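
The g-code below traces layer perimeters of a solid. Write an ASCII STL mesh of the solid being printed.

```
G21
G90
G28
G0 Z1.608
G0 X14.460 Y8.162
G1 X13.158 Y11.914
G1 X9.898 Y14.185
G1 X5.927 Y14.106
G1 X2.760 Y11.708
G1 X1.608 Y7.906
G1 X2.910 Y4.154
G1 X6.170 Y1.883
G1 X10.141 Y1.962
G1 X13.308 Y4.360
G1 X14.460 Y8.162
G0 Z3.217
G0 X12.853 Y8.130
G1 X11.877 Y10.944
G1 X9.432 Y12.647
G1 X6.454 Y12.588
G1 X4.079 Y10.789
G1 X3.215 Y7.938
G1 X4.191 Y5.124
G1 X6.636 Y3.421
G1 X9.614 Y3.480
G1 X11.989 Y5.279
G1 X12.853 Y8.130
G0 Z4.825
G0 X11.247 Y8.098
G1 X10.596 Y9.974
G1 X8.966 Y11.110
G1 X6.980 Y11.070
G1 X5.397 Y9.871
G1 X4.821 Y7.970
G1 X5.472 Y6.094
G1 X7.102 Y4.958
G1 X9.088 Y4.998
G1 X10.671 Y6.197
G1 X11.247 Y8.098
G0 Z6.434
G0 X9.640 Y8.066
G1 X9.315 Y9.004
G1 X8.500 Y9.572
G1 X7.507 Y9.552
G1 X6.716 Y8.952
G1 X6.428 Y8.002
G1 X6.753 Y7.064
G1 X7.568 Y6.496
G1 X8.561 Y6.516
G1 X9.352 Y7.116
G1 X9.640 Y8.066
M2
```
solid part
  facet normal 0.0000 0.0000 -1.0000
    outer loop
      vertex 10.364 15.723 0.000
      vertex 14.439 12.884 0.000
      vertex 16.066 8.194 0.000
    endloop
  endfacet
  facet normal 0.0000 0.0000 -1.0000
    outer loop
      vertex 5.400 15.624 0.000
      vertex 10.364 15.723 0.000
      vertex 16.066 8.194 0.000
    endloop
  endfacet
  facet normal 0.0000 0.0000 -1.0000
    outer loop
      vertex 1.442 12.626 0.000
      vertex 5.400 15.624 0.000
      vertex 16.066 8.194 0.000
    endloop
  endfacet
  facet normal 0.0000 0.0000 -1.0000
    outer loop
      vertex 0.002 7.874 0.000
      vertex 1.442 12.626 0.000
      vertex 16.066 8.194 0.000
    endloop
  endfacet
  facet normal 0.0000 0.0000 -1.0000
    outer loop
      vertex 1.629 3.184 0.000
      vertex 0.002 7.874 0.000
      vertex 16.066 8.194 0.000
    endloop
  endfacet
  facet normal 0.0000 0.0000 -1.0000
    outer loop
      vertex 5.704 0.345 0.000
      vertex 1.629 3.184 0.000
      vertex 16.066 8.194 0.000
    endloop
  endfacet
  facet normal 0.0000 0.0000 -1.0000
    outer loop
      vertex 10.668 0.444 0.000
      vertex 5.704 0.345 0.000
      vertex 16.066 8.194 0.000
    endloop
  endfacet
  facet normal 0.0000 0.0000 -1.0000
    outer loop
      vertex 14.626 3.442 0.000
      vertex 10.668 0.444 0.000
      vertex 16.066 8.194 0.000
    endloop
  endfacet
  facet normal 0.6849 0.2376 0.6888
    outer loop
      vertex 16.066 8.194 0.000
      vertex 14.439 12.884 0.000
      vertex 8.034 8.034 8.042
    endloop
  endfacet
  facet normal 0.4144 0.5948 0.6888
    outer loop
      vertex 14.439 12.884 0.000
      vertex 10.364 15.723 0.000
      vertex 8.034 8.034 8.042
    endloop
  endfacet
  facet normal -0.0145 0.7248 0.6888
    outer loop
      vertex 10.364 15.723 0.000
      vertex 5.400 15.624 0.000
      vertex 8.034 8.034 8.042
    endloop
  endfacet
  facet normal -0.4377 0.5779 0.6888
    outer loop
      vertex 5.400 15.624 0.000
      vertex 1.442 12.626 0.000
      vertex 8.034 8.034 8.042
    endloop
  endfacet
  facet normal -0.6938 0.2102 0.6888
    outer loop
      vertex 1.442 12.626 0.000
      vertex 0.002 7.874 0.000
      vertex 8.034 8.034 8.042
    endloop
  endfacet
  facet normal -0.6849 -0.2376 0.6888
    outer loop
      vertex 0.002 7.874 0.000
      vertex 1.629 3.184 0.000
      vertex 8.034 8.034 8.042
    endloop
  endfacet
  facet normal -0.4144 -0.5948 0.6888
    outer loop
      vertex 1.629 3.184 0.000
      vertex 5.704 0.345 0.000
      vertex 8.034 8.034 8.042
    endloop
  endfacet
  facet normal 0.0145 -0.7248 0.6888
    outer loop
      vertex 5.704 0.345 0.000
      vertex 10.668 0.444 0.000
      vertex 8.034 8.034 8.042
    endloop
  endfacet
  facet normal 0.4377 -0.5779 0.6888
    outer loop
      vertex 10.668 0.444 0.000
      vertex 14.626 3.442 0.000
      vertex 8.034 8.034 8.042
    endloop
  endfacet
  facet normal 0.6938 -0.2102 0.6888
    outer loop
      vertex 14.626 3.442 0.000
      vertex 16.066 8.194 0.000
      vertex 8.034 8.034 8.042
    endloop
  endfacet
endsolid part

The G0 Z moves step by Δz≈1.608 mm. The G1 loops shrink linearly with z, so the solid tapers from its base footprint up to z≈8.04. Closing with a flat bottom cap and the tapered top and triangulating gives 18 facets — a regular 10-sided pyramid, base circumscribed radius ≈ 8.03 mm, apex at z ≈ 8.04 mm.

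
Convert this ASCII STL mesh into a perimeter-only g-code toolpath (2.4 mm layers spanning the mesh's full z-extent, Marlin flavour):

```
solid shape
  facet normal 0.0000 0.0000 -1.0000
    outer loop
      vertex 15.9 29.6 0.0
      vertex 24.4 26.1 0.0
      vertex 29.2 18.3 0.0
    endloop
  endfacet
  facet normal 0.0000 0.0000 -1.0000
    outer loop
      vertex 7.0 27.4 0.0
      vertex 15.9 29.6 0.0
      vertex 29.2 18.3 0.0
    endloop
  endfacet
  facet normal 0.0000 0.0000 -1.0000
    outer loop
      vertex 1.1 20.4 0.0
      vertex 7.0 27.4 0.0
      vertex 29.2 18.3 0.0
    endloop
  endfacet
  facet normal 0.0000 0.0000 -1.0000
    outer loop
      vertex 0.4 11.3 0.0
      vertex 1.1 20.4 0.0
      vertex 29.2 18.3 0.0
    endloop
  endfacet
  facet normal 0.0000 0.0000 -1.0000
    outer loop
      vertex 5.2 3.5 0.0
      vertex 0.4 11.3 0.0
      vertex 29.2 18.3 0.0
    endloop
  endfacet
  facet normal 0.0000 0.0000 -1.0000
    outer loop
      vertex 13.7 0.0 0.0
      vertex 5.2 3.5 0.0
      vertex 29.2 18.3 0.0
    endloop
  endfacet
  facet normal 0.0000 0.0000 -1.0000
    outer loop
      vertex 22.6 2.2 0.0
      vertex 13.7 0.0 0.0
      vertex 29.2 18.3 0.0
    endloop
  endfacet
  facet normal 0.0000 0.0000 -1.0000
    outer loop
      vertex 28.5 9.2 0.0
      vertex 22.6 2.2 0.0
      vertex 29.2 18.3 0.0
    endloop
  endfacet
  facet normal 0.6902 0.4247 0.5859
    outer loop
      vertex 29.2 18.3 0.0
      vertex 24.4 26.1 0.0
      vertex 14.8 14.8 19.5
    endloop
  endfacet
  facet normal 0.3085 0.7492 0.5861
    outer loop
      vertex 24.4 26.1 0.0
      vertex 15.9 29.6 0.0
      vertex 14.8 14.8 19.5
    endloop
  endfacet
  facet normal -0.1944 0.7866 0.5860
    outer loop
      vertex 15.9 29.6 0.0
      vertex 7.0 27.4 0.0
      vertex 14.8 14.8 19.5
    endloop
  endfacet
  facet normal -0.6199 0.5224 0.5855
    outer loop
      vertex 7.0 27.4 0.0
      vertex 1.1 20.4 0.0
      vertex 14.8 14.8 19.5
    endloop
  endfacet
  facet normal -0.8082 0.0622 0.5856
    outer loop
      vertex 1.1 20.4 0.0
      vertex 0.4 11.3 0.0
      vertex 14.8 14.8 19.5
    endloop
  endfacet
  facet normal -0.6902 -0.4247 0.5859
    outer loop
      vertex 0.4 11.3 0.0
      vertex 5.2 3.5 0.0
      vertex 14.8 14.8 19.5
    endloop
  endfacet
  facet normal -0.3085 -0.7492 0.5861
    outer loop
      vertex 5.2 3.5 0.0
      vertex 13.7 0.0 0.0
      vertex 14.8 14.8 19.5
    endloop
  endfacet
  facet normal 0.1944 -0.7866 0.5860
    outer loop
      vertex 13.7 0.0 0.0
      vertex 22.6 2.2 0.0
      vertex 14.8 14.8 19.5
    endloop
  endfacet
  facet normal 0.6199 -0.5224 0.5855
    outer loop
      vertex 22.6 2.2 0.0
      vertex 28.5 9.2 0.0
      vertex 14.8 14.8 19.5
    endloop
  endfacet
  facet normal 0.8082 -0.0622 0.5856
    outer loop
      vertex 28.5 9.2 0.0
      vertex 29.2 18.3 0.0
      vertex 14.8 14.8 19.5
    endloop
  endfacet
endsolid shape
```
; perimeter-only toolpath
G21 ; units = mm
G90 ; absolute positioning
G28 ; home
; layer 1
G0 Z2.4
G0 X27.4 Y17.9
G1 X23.2 Y24.7
G1 X15.8 Y27.8
G1 X8.0 Y25.8
G1 X2.8 Y19.7
G1 X2.2 Y11.7
G1 X6.4 Y4.9
G1 X13.8 Y1.9
G1 X21.6 Y3.8
G1 X26.8 Y9.9
G1 X27.4 Y17.9
; layer 2
G0 Z4.9
G0 X25.6 Y17.4
G1 X22.0 Y23.3
G1 X15.6 Y25.9
G1 X8.9 Y24.2
G1 X4.5 Y19.0
G1 X4.0 Y12.2
G1 X7.6 Y6.3
G1 X14.0 Y3.7
G1 X20.7 Y5.4
G1 X25.1 Y10.6
G1 X25.6 Y17.4
; layer 3
G0 Z7.3
G0 X23.8 Y17.0
G1 X20.8 Y21.9
G1 X15.5 Y24.1
G1 X9.9 Y22.7
G1 X6.2 Y18.3
G1 X5.8 Y12.6
G1 X8.8 Y7.7
G1 X14.1 Y5.6
G1 X19.7 Y6.9
G1 X23.4 Y11.3
G1 X23.8 Y17.0
; layer 4
G0 Z9.8
G0 X22.0 Y16.6
G1 X19.6 Y20.5
G1 X15.4 Y22.2
G1 X10.9 Y21.1
G1 X8.0 Y17.6
G1 X7.6 Y13.1
G1 X10.0 Y9.2
G1 X14.2 Y7.4
G1 X18.7 Y8.5
G1 X21.6 Y12.0
G1 X22.0 Y16.6
; layer 5
G0 Z12.2
G0 X20.2 Y16.1
G1 X18.4 Y19.0
G1 X15.2 Y20.4
G1 X11.9 Y19.5
G1 X9.7 Y16.9
G1 X9.4 Y13.5
G1 X11.2 Y10.6
G1 X14.4 Y9.2
G1 X17.7 Y10.1
G1 X19.9 Y12.7
G1 X20.2 Y16.1
; layer 6
G0 Z14.6
G0 X18.4 Y15.7
G1 X17.2 Y17.6
G1 X15.1 Y18.5
G1 X12.9 Y18.0
G1 X11.4 Y16.2
G1 X11.2 Y13.9
G1 X12.4 Y12.0
G1 X14.5 Y11.1
G1 X16.8 Y11.7
G1 X18.2 Y13.4
G1 X18.4 Y15.7
; layer 7
G0 Z17.1
G0 X16.6 Y15.2
G1 X16.0 Y16.2
G1 X14.9 Y16.7
G1 X13.8 Y16.4
G1 X13.1 Y15.5
G1 X13.0 Y14.4
G1 X13.6 Y13.4
G1 X14.7 Y13.0
G1 X15.8 Y13.2
G1 X16.5 Y14.1
G1 X16.6 Y15.2
M2 ; end

The solid is a regular 10-sided pyramid, base circumscribed radius ≈ 14.8 mm, apex at z ≈ 19.5 mm. Slicing at Δz = 2.4 mm — 8 equal slices spanning the solid's height, so layer i sits at z = i·h/8 — gives 7 non-empty perimeters. Each is a 10-segment closed polygon; G0 lifts to the layer z and rapids to the start vertex, then G1 traces the edges. The cross-section shrinks linearly with z (the slice at the apex is degenerate and omitted).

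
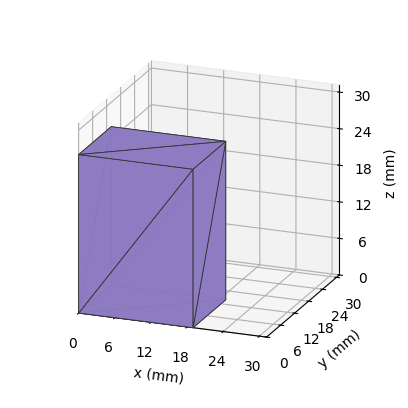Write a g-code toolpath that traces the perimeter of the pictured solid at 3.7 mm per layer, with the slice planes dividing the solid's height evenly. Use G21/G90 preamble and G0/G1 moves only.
Reading the render: the shape is a rectangular box, roughly 19 × 14 mm footprint and 26 mm tall (dimensions read to the nearest mm from the axis ticks). For the g-code, the solid's height is divided into equal slices at the stated Δz and each level perimeter traced with G1 moves after a G0 lift.

; perimeter-only toolpath
G21 ; units = mm
G90 ; absolute positioning
G28 ; home
; layer 1
G0 Z3.7
G0 X0.0 Y0.0
G1 X19.0 Y0.0
G1 X19.0 Y14.0
G1 X0.0 Y14.0
G1 X0.0 Y0.0
; layer 2
G0 Z7.4
G0 X0.0 Y0.0
G1 X19.0 Y0.0
G1 X19.0 Y14.0
G1 X0.0 Y14.0
G1 X0.0 Y0.0
; layer 3
G0 Z11.1
G0 X0.0 Y0.0
G1 X19.0 Y0.0
G1 X19.0 Y14.0
G1 X0.0 Y14.0
G1 X0.0 Y0.0
; layer 4
G0 Z14.9
G0 X0.0 Y0.0
G1 X19.0 Y0.0
G1 X19.0 Y14.0
G1 X0.0 Y14.0
G1 X0.0 Y0.0
; layer 5
G0 Z18.6
G0 X0.0 Y0.0
G1 X19.0 Y0.0
G1 X19.0 Y14.0
G1 X0.0 Y14.0
G1 X0.0 Y0.0
; layer 6
G0 Z22.3
G0 X0.0 Y0.0
G1 X19.0 Y0.0
G1 X19.0 Y14.0
G1 X0.0 Y14.0
G1 X0.0 Y0.0
; layer 7
G0 Z26.0
G0 X0.0 Y0.0
G1 X19.0 Y0.0
G1 X19.0 Y14.0
G1 X0.0 Y14.0
G1 X0.0 Y0.0
M2 ; end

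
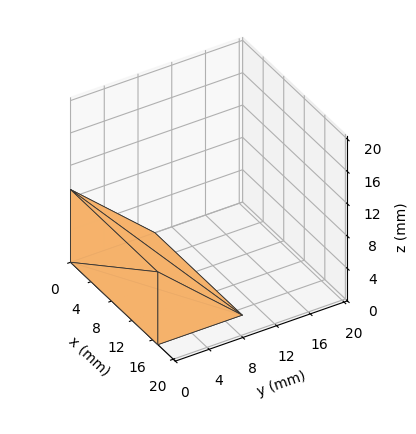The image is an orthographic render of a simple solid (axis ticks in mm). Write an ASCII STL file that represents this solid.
Reading the render: the shape is a wedge (ramp): 17 × 10 mm base, rising to 9 mm along the y=0 edge and sloping linearly to z=0 at y=10 (dimensions read to the nearest mm from the axis ticks). For the STL, each face is triangulated and given an outward normal.

solid part
  facet normal 0.0000 0.0000 -1.0000
    outer loop
      vertex 17.0 10.0 0.0
      vertex 17.0 0.0 0.0
      vertex 0.0 0.0 0.0
    endloop
  endfacet
  facet normal 0.0000 0.0000 -1.0000
    outer loop
      vertex 0.0 10.0 0.0
      vertex 17.0 10.0 0.0
      vertex 0.0 0.0 0.0
    endloop
  endfacet
  facet normal 0.0000 -1.0000 0.0000
    outer loop
      vertex 0.0 0.0 0.0
      vertex 17.0 0.0 0.0
      vertex 17.0 0.0 9.0
    endloop
  endfacet
  facet normal 0.0000 -1.0000 0.0000
    outer loop
      vertex 0.0 0.0 0.0
      vertex 17.0 0.0 9.0
      vertex 0.0 0.0 9.0
    endloop
  endfacet
  facet normal 0.0000 0.6690 0.7433
    outer loop
      vertex 0.0 0.0 9.0
      vertex 17.0 0.0 9.0
      vertex 17.0 10.0 0.0
    endloop
  endfacet
  facet normal 0.0000 0.6690 0.7433
    outer loop
      vertex 0.0 0.0 9.0
      vertex 17.0 10.0 0.0
      vertex 0.0 10.0 0.0
    endloop
  endfacet
  facet normal -1.0000 0.0000 0.0000
    outer loop
      vertex 0.0 0.0 9.0
      vertex 0.0 10.0 0.0
      vertex 0.0 0.0 0.0
    endloop
  endfacet
  facet normal 1.0000 0.0000 0.0000
    outer loop
      vertex 17.0 0.0 0.0
      vertex 17.0 10.0 0.0
      vertex 17.0 0.0 9.0
    endloop
  endfacet
endsolid part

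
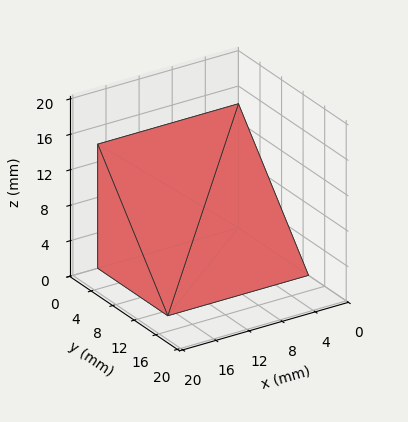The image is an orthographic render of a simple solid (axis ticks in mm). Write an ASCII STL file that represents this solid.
Reading the render: the shape is a wedge (ramp): 17 × 13 mm base, rising to 14 mm along the y=0 edge and sloping linearly to z=0 at y=13 (dimensions read to the nearest mm from the axis ticks). For the STL, each face is triangulated and given an outward normal.

solid part
  facet normal 0.0000 0.0000 -1.0000
    outer loop
      vertex 17.0 13.0 0.0
      vertex 17.0 0.0 0.0
      vertex 0.0 0.0 0.0
    endloop
  endfacet
  facet normal 0.0000 0.0000 -1.0000
    outer loop
      vertex 0.0 13.0 0.0
      vertex 17.0 13.0 0.0
      vertex 0.0 0.0 0.0
    endloop
  endfacet
  facet normal 0.0000 -1.0000 0.0000
    outer loop
      vertex 0.0 0.0 0.0
      vertex 17.0 0.0 0.0
      vertex 17.0 0.0 14.0
    endloop
  endfacet
  facet normal 0.0000 -1.0000 0.0000
    outer loop
      vertex 0.0 0.0 0.0
      vertex 17.0 0.0 14.0
      vertex 0.0 0.0 14.0
    endloop
  endfacet
  facet normal 0.0000 0.7328 0.6805
    outer loop
      vertex 0.0 0.0 14.0
      vertex 17.0 0.0 14.0
      vertex 17.0 13.0 0.0
    endloop
  endfacet
  facet normal 0.0000 0.7328 0.6805
    outer loop
      vertex 0.0 0.0 14.0
      vertex 17.0 13.0 0.0
      vertex 0.0 13.0 0.0
    endloop
  endfacet
  facet normal -1.0000 0.0000 0.0000
    outer loop
      vertex 0.0 0.0 14.0
      vertex 0.0 13.0 0.0
      vertex 0.0 0.0 0.0
    endloop
  endfacet
  facet normal 1.0000 0.0000 0.0000
    outer loop
      vertex 17.0 0.0 0.0
      vertex 17.0 13.0 0.0
      vertex 17.0 0.0 14.0
    endloop
  endfacet
endsolid part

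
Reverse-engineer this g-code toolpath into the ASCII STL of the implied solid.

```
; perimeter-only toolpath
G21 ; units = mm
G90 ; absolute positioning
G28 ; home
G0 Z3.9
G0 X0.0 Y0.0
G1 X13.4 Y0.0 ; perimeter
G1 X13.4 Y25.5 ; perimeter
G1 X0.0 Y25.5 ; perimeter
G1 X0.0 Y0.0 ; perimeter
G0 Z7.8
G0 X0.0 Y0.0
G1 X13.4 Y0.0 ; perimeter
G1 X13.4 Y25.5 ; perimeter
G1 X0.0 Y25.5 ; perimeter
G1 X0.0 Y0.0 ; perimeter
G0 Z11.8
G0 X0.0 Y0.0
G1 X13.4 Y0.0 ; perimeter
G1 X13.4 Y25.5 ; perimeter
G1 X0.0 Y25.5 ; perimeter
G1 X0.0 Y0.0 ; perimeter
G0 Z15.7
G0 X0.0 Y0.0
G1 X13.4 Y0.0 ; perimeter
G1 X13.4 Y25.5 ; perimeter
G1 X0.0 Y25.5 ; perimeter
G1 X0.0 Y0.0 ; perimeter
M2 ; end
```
solid part
  facet normal 0.0000 0.0000 -1.0000
    outer loop
      vertex 13.4 25.5 0.0
      vertex 13.4 0.0 0.0
      vertex 0.0 0.0 0.0
    endloop
  endfacet
  facet normal 0.0000 0.0000 -1.0000
    outer loop
      vertex 0.0 25.5 0.0
      vertex 13.4 25.5 0.0
      vertex 0.0 0.0 0.0
    endloop
  endfacet
  facet normal 0.0000 0.0000 1.0000
    outer loop
      vertex 0.0 0.0 15.7
      vertex 13.4 0.0 15.7
      vertex 13.4 25.5 15.7
    endloop
  endfacet
  facet normal 0.0000 0.0000 1.0000
    outer loop
      vertex 0.0 0.0 15.7
      vertex 13.4 25.5 15.7
      vertex 0.0 25.5 15.7
    endloop
  endfacet
  facet normal 0.0000 -1.0000 0.0000
    outer loop
      vertex 0.0 0.0 0.0
      vertex 13.4 0.0 0.0
      vertex 13.4 0.0 15.7
    endloop
  endfacet
  facet normal 0.0000 -1.0000 0.0000
    outer loop
      vertex 0.0 0.0 0.0
      vertex 13.4 0.0 15.7
      vertex 0.0 0.0 15.7
    endloop
  endfacet
  facet normal 0.0000 1.0000 0.0000
    outer loop
      vertex 13.4 25.5 15.7
      vertex 13.4 25.5 0.0
      vertex 0.0 25.5 0.0
    endloop
  endfacet
  facet normal 0.0000 1.0000 0.0000
    outer loop
      vertex 0.0 25.5 15.7
      vertex 13.4 25.5 15.7
      vertex 0.0 25.5 0.0
    endloop
  endfacet
  facet normal -1.0000 0.0000 0.0000
    outer loop
      vertex 0.0 25.5 15.7
      vertex 0.0 25.5 0.0
      vertex 0.0 0.0 0.0
    endloop
  endfacet
  facet normal -1.0000 0.0000 0.0000
    outer loop
      vertex 0.0 0.0 15.7
      vertex 0.0 25.5 15.7
      vertex 0.0 0.0 0.0
    endloop
  endfacet
  facet normal 1.0000 0.0000 0.0000
    outer loop
      vertex 13.4 0.0 0.0
      vertex 13.4 25.5 0.0
      vertex 13.4 25.5 15.7
    endloop
  endfacet
  facet normal 1.0000 0.0000 0.0000
    outer loop
      vertex 13.4 0.0 0.0
      vertex 13.4 25.5 15.7
      vertex 13.4 0.0 15.7
    endloop
  endfacet
endsolid part

The G0 Z moves step by Δz≈3.9 mm. Every layer's G1 loop is the same polygon, so the solid is a straight extrusion of it from z=0 to z≈15.7. Closing with flat bottom and top caps and triangulating gives 12 facets — a rectangular box, roughly 13.4 × 25.5 mm footprint and 15.7 mm tall.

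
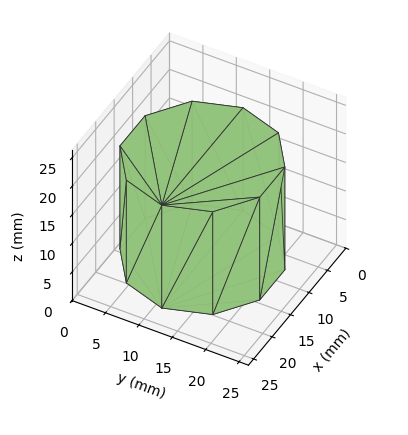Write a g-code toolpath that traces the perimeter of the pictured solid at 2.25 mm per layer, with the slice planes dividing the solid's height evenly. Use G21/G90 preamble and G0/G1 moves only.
Reading the render: the shape is a regular 10-sided prism (a cylinder approximated with 10 flat sides), circumscribed radius ≈ 11 mm, height ≈ 18 mm (dimensions read to the nearest mm from the axis ticks). For the g-code, the solid's height is divided into equal slices at the stated Δz and each level perimeter traced with G1 moves after a G0 lift.

; perimeter-only toolpath
G21 ; units = mm
G90 ; absolute positioning
G28 ; home
; layer 1
G0 Z2.25
G0 X22.00 Y11.00
G1 X19.90 Y17.47
G1 X14.40 Y21.46
G1 X7.60 Y21.46
G1 X2.10 Y17.47
G1 X0.00 Y11.00
G1 X2.10 Y4.53
G1 X7.60 Y0.54
G1 X14.40 Y0.54
G1 X19.90 Y4.53
G1 X22.00 Y11.00
; layer 2
G0 Z4.50
G0 X22.00 Y11.00
G1 X19.90 Y17.47
G1 X14.40 Y21.46
G1 X7.60 Y21.46
G1 X2.10 Y17.47
G1 X0.00 Y11.00
G1 X2.10 Y4.53
G1 X7.60 Y0.54
G1 X14.40 Y0.54
G1 X19.90 Y4.53
G1 X22.00 Y11.00
; layer 3
G0 Z6.75
G0 X22.00 Y11.00
G1 X19.90 Y17.47
G1 X14.40 Y21.46
G1 X7.60 Y21.46
G1 X2.10 Y17.47
G1 X0.00 Y11.00
G1 X2.10 Y4.53
G1 X7.60 Y0.54
G1 X14.40 Y0.54
G1 X19.90 Y4.53
G1 X22.00 Y11.00
; layer 4
G0 Z9.00
G0 X22.00 Y11.00
G1 X19.90 Y17.47
G1 X14.40 Y21.46
G1 X7.60 Y21.46
G1 X2.10 Y17.47
G1 X0.00 Y11.00
G1 X2.10 Y4.53
G1 X7.60 Y0.54
G1 X14.40 Y0.54
G1 X19.90 Y4.53
G1 X22.00 Y11.00
; layer 5
G0 Z11.25
G0 X22.00 Y11.00
G1 X19.90 Y17.47
G1 X14.40 Y21.46
G1 X7.60 Y21.46
G1 X2.10 Y17.47
G1 X0.00 Y11.00
G1 X2.10 Y4.53
G1 X7.60 Y0.54
G1 X14.40 Y0.54
G1 X19.90 Y4.53
G1 X22.00 Y11.00
; layer 6
G0 Z13.50
G0 X22.00 Y11.00
G1 X19.90 Y17.47
G1 X14.40 Y21.46
G1 X7.60 Y21.46
G1 X2.10 Y17.47
G1 X0.00 Y11.00
G1 X2.10 Y4.53
G1 X7.60 Y0.54
G1 X14.40 Y0.54
G1 X19.90 Y4.53
G1 X22.00 Y11.00
; layer 7
G0 Z15.75
G0 X22.00 Y11.00
G1 X19.90 Y17.47
G1 X14.40 Y21.46
G1 X7.60 Y21.46
G1 X2.10 Y17.47
G1 X0.00 Y11.00
G1 X2.10 Y4.53
G1 X7.60 Y0.54
G1 X14.40 Y0.54
G1 X19.90 Y4.53
G1 X22.00 Y11.00
; layer 8
G0 Z18.00
G0 X22.00 Y11.00
G1 X19.90 Y17.47
G1 X14.40 Y21.46
G1 X7.60 Y21.46
G1 X2.10 Y17.47
G1 X0.00 Y11.00
G1 X2.10 Y4.53
G1 X7.60 Y0.54
G1 X14.40 Y0.54
G1 X19.90 Y4.53
G1 X22.00 Y11.00
M2 ; end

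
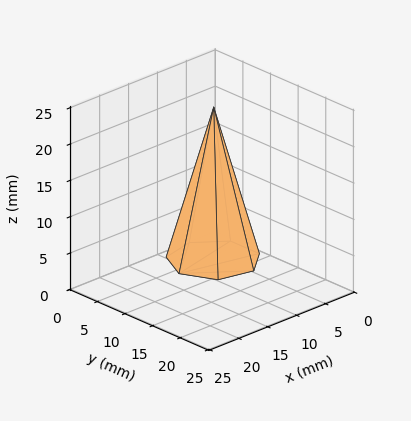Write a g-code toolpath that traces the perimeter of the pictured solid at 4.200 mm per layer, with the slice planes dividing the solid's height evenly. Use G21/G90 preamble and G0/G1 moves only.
Reading the render: the shape is a regular 7-sided pyramid, base circumscribed radius ≈ 6 mm, apex at z ≈ 21 mm (dimensions read to the nearest mm from the axis ticks). For the g-code, the solid's height is divided into equal slices at the stated Δz and each level perimeter traced with G1 moves after a G0 lift.

; perimeter-only toolpath
G21 ; units = mm
G90 ; absolute positioning
G28 ; home
; layer 1
G0 Z4.200
G0 X10.800 Y6.000
G1 X8.993 Y9.753
G1 X4.932 Y10.680
G1 X1.675 Y8.082
G1 X1.675 Y3.918
G1 X4.932 Y1.320
G1 X8.993 Y2.247
G1 X10.800 Y6.000
; layer 2
G0 Z8.400
G0 X9.600 Y6.000
G1 X8.245 Y8.815
G1 X5.199 Y9.510
G1 X2.756 Y7.562
G1 X2.756 Y4.438
G1 X5.199 Y2.490
G1 X8.245 Y3.185
G1 X9.600 Y6.000
; layer 3
G0 Z12.600
G0 X8.400 Y6.000
G1 X7.496 Y7.876
G1 X5.466 Y8.340
G1 X3.838 Y7.041
G1 X3.838 Y4.959
G1 X5.466 Y3.660
G1 X7.496 Y4.124
G1 X8.400 Y6.000
; layer 4
G0 Z16.800
G0 X7.200 Y6.000
G1 X6.748 Y6.938
G1 X5.733 Y7.170
G1 X4.919 Y6.521
G1 X4.919 Y5.479
G1 X5.733 Y4.830
G1 X6.748 Y5.062
G1 X7.200 Y6.000
M2 ; end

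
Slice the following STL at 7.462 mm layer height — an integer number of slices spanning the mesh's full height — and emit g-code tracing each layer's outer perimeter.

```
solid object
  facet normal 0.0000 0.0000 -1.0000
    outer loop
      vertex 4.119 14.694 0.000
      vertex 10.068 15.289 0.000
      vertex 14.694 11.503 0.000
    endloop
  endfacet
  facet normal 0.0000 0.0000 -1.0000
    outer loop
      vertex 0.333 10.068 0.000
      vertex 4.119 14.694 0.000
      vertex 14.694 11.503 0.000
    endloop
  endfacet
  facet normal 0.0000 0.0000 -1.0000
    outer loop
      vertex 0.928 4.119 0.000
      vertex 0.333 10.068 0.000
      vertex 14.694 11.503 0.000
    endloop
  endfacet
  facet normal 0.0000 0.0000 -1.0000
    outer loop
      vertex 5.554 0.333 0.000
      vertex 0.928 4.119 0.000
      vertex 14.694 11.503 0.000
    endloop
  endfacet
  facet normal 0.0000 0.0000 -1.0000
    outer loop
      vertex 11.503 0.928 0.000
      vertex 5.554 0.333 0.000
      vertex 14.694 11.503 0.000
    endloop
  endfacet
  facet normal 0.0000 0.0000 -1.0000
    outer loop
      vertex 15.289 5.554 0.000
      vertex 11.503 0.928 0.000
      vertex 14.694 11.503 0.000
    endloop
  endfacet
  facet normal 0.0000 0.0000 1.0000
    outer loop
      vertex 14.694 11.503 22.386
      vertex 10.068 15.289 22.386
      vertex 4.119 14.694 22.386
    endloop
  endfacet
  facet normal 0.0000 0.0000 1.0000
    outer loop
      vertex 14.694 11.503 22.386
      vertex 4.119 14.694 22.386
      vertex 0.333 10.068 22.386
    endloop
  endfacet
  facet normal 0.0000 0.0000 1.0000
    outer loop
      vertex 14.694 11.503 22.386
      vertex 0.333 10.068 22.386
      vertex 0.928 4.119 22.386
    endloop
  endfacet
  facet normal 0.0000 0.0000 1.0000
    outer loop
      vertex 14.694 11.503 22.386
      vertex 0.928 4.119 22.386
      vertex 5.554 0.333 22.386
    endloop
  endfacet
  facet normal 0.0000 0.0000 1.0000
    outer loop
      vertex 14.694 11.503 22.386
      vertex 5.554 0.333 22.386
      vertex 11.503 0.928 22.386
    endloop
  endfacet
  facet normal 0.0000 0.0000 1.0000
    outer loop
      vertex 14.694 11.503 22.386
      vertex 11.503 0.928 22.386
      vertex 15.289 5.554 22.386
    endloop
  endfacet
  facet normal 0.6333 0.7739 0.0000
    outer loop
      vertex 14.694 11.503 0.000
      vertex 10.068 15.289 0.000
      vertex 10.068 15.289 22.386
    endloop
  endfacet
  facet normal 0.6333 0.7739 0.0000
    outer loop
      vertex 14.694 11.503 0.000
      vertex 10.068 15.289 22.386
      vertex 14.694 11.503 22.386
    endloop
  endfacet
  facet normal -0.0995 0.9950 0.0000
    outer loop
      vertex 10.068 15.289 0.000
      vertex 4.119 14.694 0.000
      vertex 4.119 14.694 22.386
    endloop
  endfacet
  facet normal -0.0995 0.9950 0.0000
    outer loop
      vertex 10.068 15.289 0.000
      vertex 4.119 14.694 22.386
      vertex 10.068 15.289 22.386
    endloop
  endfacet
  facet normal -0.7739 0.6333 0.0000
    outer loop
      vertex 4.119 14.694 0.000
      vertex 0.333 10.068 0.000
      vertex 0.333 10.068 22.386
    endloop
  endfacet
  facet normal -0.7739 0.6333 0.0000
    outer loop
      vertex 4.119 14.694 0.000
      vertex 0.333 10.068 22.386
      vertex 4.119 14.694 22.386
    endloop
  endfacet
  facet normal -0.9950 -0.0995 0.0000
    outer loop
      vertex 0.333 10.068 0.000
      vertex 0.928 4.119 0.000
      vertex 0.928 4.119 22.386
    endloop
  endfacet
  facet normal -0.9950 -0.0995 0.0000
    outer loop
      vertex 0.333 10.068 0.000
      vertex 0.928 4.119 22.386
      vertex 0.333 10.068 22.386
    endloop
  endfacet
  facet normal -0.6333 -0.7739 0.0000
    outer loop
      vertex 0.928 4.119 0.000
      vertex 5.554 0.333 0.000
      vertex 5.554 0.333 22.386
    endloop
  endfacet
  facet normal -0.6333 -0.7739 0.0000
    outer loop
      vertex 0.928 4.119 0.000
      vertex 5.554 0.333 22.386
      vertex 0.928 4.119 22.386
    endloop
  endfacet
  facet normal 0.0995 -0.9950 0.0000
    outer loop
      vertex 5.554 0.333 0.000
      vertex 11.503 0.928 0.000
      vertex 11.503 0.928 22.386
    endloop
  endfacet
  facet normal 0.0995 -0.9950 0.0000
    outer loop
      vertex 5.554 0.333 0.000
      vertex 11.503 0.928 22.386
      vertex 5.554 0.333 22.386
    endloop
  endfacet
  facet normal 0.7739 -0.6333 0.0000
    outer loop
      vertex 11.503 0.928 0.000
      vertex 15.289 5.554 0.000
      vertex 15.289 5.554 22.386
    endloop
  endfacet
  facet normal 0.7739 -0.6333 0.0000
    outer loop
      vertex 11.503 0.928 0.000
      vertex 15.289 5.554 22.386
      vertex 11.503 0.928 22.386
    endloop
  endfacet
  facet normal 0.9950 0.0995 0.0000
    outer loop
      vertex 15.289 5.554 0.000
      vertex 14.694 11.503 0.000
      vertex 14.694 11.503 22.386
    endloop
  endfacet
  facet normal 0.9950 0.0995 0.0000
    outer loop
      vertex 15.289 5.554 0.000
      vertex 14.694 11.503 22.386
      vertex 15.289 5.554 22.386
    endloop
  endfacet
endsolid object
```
; perimeter-only toolpath
G21 ; units = mm
G90 ; absolute positioning
G28 ; home
; layer 1
G0 Z7.462
G0 X14.694 Y11.503
G1 X10.068 Y15.289
G1 X4.119 Y14.694
G1 X0.333 Y10.068
G1 X0.928 Y4.119
G1 X5.554 Y0.333
G1 X11.503 Y0.928
G1 X15.289 Y5.554
G1 X14.694 Y11.503
; layer 2
G0 Z14.924
G0 X14.694 Y11.503
G1 X10.068 Y15.289
G1 X4.119 Y14.694
G1 X0.333 Y10.068
G1 X0.928 Y4.119
G1 X5.554 Y0.333
G1 X11.503 Y0.928
G1 X15.289 Y5.554
G1 X14.694 Y11.503
; layer 3
G0 Z22.386
G0 X14.694 Y11.503
G1 X10.068 Y15.289
G1 X4.119 Y14.694
G1 X0.333 Y10.068
G1 X0.928 Y4.119
G1 X5.554 Y0.333
G1 X11.503 Y0.928
G1 X15.289 Y5.554
G1 X14.694 Y11.503
M2 ; end

The solid is a regular 8-sided prism (a cylinder approximated with 8 flat sides), circumscribed radius ≈ 7.81 mm, height ≈ 22.4 mm. Slicing at Δz = 7.462 mm — 3 equal slices spanning the solid's height, so layer i sits at z = i·h/3 — gives 3 non-empty perimeters. Each is a 8-segment closed polygon; G0 lifts to the layer z and rapids to the start vertex, then G1 traces the edges.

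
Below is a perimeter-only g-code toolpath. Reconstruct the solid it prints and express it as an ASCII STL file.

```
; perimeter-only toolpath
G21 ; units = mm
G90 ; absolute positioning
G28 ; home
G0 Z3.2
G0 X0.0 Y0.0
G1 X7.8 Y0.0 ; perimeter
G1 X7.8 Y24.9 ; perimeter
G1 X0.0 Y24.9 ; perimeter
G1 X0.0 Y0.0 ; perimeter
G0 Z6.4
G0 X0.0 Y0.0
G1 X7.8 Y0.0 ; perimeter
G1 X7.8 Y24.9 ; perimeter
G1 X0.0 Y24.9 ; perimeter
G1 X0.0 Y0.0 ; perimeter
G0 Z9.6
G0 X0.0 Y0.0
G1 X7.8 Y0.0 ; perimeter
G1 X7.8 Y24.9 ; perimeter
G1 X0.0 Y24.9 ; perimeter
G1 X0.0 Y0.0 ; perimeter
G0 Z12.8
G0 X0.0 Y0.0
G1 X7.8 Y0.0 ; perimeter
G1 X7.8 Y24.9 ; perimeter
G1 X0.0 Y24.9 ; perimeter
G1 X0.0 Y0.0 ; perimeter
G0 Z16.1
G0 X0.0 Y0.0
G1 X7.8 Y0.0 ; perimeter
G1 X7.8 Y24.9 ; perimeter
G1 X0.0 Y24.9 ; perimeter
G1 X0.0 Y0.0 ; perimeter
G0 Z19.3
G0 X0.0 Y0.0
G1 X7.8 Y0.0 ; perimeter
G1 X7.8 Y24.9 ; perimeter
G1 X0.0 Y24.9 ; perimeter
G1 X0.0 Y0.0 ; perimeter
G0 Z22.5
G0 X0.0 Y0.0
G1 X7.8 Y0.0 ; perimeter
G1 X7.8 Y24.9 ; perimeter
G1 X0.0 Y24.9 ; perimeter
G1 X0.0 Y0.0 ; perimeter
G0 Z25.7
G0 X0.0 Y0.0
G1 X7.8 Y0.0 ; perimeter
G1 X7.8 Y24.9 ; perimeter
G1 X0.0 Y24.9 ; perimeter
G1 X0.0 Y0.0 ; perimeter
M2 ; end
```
solid part
  facet normal 0.0000 0.0000 -1.0000
    outer loop
      vertex 7.8 24.9 0.0
      vertex 7.8 0.0 0.0
      vertex 0.0 0.0 0.0
    endloop
  endfacet
  facet normal 0.0000 0.0000 -1.0000
    outer loop
      vertex 0.0 24.9 0.0
      vertex 7.8 24.9 0.0
      vertex 0.0 0.0 0.0
    endloop
  endfacet
  facet normal 0.0000 0.0000 1.0000
    outer loop
      vertex 0.0 0.0 25.7
      vertex 7.8 0.0 25.7
      vertex 7.8 24.9 25.7
    endloop
  endfacet
  facet normal 0.0000 0.0000 1.0000
    outer loop
      vertex 0.0 0.0 25.7
      vertex 7.8 24.9 25.7
      vertex 0.0 24.9 25.7
    endloop
  endfacet
  facet normal 0.0000 -1.0000 0.0000
    outer loop
      vertex 0.0 0.0 0.0
      vertex 7.8 0.0 0.0
      vertex 7.8 0.0 25.7
    endloop
  endfacet
  facet normal 0.0000 -1.0000 0.0000
    outer loop
      vertex 0.0 0.0 0.0
      vertex 7.8 0.0 25.7
      vertex 0.0 0.0 25.7
    endloop
  endfacet
  facet normal 0.0000 1.0000 0.0000
    outer loop
      vertex 7.8 24.9 25.7
      vertex 7.8 24.9 0.0
      vertex 0.0 24.9 0.0
    endloop
  endfacet
  facet normal 0.0000 1.0000 0.0000
    outer loop
      vertex 0.0 24.9 25.7
      vertex 7.8 24.9 25.7
      vertex 0.0 24.9 0.0
    endloop
  endfacet
  facet normal -1.0000 0.0000 0.0000
    outer loop
      vertex 0.0 24.9 25.7
      vertex 0.0 24.9 0.0
      vertex 0.0 0.0 0.0
    endloop
  endfacet
  facet normal -1.0000 0.0000 0.0000
    outer loop
      vertex 0.0 0.0 25.7
      vertex 0.0 24.9 25.7
      vertex 0.0 0.0 0.0
    endloop
  endfacet
  facet normal 1.0000 0.0000 0.0000
    outer loop
      vertex 7.8 0.0 0.0
      vertex 7.8 24.9 0.0
      vertex 7.8 24.9 25.7
    endloop
  endfacet
  facet normal 1.0000 0.0000 0.0000
    outer loop
      vertex 7.8 0.0 0.0
      vertex 7.8 24.9 25.7
      vertex 7.8 0.0 25.7
    endloop
  endfacet
endsolid part

The G0 Z moves step by Δz≈3.2 mm. Every layer's G1 loop is the same polygon, so the solid is a straight extrusion of it from z=0 to z≈25.7. Closing with flat bottom and top caps and triangulating gives 12 facets — a rectangular box, roughly 7.8 × 24.9 mm footprint and 25.7 mm tall.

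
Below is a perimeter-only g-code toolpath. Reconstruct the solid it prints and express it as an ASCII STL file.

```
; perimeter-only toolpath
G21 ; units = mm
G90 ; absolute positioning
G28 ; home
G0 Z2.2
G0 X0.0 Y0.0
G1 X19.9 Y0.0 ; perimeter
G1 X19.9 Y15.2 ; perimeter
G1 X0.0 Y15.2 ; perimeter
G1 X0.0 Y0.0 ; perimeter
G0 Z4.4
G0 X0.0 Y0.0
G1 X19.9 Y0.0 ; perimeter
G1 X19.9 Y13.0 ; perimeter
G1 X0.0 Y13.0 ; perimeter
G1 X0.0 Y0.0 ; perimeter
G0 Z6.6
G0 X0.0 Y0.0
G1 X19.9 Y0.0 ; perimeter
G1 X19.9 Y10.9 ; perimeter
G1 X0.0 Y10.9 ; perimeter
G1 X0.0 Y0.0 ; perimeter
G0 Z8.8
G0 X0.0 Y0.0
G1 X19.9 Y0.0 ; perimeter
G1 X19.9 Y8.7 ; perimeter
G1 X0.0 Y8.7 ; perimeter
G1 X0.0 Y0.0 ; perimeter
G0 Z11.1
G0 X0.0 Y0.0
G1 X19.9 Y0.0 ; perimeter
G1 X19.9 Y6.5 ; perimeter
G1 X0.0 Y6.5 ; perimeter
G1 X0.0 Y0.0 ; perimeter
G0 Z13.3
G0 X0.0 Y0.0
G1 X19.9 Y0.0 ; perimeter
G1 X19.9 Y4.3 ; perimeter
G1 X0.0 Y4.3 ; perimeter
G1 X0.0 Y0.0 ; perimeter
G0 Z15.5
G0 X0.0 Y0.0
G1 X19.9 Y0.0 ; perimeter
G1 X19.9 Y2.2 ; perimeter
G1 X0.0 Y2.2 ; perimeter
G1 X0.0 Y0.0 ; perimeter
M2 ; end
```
solid part
  facet normal 0.0000 0.0000 -1.0000
    outer loop
      vertex 19.9 17.4 0.0
      vertex 19.9 0.0 0.0
      vertex 0.0 0.0 0.0
    endloop
  endfacet
  facet normal 0.0000 0.0000 -1.0000
    outer loop
      vertex 0.0 17.4 0.0
      vertex 19.9 17.4 0.0
      vertex 0.0 0.0 0.0
    endloop
  endfacet
  facet normal 0.0000 -1.0000 0.0000
    outer loop
      vertex 0.0 0.0 0.0
      vertex 19.9 0.0 0.0
      vertex 19.9 0.0 17.7
    endloop
  endfacet
  facet normal 0.0000 -1.0000 0.0000
    outer loop
      vertex 0.0 0.0 0.0
      vertex 19.9 0.0 17.7
      vertex 0.0 0.0 17.7
    endloop
  endfacet
  facet normal 0.0000 0.7131 0.7010
    outer loop
      vertex 0.0 0.0 17.7
      vertex 19.9 0.0 17.7
      vertex 19.9 17.4 0.0
    endloop
  endfacet
  facet normal 0.0000 0.7131 0.7010
    outer loop
      vertex 0.0 0.0 17.7
      vertex 19.9 17.4 0.0
      vertex 0.0 17.4 0.0
    endloop
  endfacet
  facet normal -1.0000 0.0000 0.0000
    outer loop
      vertex 0.0 0.0 17.7
      vertex 0.0 17.4 0.0
      vertex 0.0 0.0 0.0
    endloop
  endfacet
  facet normal 1.0000 0.0000 0.0000
    outer loop
      vertex 19.9 0.0 0.0
      vertex 19.9 17.4 0.0
      vertex 19.9 0.0 17.7
    endloop
  endfacet
endsolid part

The G0 Z moves step by Δz≈2.2 mm. The G1 loops shrink linearly with z, so the solid tapers from its base footprint up to z≈17.7. Closing with a flat bottom cap and the tapered top and triangulating gives 8 facets — a wedge (ramp): 19.9 × 17.4 mm base, rising to 17.7 mm along the y=0 edge and sloping linearly to z=0 at y=17.4.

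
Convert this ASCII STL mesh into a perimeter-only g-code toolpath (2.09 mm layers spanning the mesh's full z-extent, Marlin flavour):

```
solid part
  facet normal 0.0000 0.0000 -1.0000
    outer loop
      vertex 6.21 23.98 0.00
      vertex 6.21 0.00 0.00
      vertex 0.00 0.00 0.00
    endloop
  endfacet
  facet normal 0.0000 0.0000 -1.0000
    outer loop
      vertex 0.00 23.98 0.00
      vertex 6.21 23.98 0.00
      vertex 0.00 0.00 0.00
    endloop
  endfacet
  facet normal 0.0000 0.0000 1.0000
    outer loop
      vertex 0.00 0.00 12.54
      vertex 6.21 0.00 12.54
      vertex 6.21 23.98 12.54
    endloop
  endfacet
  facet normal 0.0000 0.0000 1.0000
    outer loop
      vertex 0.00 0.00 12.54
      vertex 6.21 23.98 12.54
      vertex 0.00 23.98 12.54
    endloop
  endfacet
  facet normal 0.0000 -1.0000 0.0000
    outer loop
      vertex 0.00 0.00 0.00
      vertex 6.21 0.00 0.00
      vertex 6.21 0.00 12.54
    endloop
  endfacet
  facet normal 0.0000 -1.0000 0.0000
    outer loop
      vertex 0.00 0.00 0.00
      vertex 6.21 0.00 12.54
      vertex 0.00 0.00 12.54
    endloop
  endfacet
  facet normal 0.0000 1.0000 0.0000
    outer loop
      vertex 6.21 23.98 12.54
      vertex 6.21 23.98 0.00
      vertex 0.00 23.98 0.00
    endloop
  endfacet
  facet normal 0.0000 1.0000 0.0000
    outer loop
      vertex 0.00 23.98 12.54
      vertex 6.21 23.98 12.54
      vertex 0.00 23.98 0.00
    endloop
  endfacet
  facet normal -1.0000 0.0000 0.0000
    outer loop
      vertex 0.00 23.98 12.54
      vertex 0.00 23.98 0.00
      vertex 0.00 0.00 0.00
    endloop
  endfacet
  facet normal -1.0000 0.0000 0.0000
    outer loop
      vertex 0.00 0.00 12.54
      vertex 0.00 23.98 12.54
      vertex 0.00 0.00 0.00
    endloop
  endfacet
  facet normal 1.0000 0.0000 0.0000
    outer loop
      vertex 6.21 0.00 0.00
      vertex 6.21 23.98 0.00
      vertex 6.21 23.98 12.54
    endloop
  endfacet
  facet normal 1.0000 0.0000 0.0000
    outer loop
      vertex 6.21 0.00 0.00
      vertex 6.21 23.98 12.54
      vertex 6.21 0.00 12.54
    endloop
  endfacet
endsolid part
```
; perimeter-only toolpath
G21 ; units = mm
G90 ; absolute positioning
G28 ; home
; layer 1
G0 Z2.09
G0 X0.00 Y0.00
G1 X6.21 Y0.00
G1 X6.21 Y23.98
G1 X0.00 Y23.98
G1 X0.00 Y0.00
; layer 2
G0 Z4.18
G0 X0.00 Y0.00
G1 X6.21 Y0.00
G1 X6.21 Y23.98
G1 X0.00 Y23.98
G1 X0.00 Y0.00
; layer 3
G0 Z6.27
G0 X0.00 Y0.00
G1 X6.21 Y0.00
G1 X6.21 Y23.98
G1 X0.00 Y23.98
G1 X0.00 Y0.00
; layer 4
G0 Z8.36
G0 X0.00 Y0.00
G1 X6.21 Y0.00
G1 X6.21 Y23.98
G1 X0.00 Y23.98
G1 X0.00 Y0.00
; layer 5
G0 Z10.45
G0 X0.00 Y0.00
G1 X6.21 Y0.00
G1 X6.21 Y23.98
G1 X0.00 Y23.98
G1 X0.00 Y0.00
; layer 6
G0 Z12.54
G0 X0.00 Y0.00
G1 X6.21 Y0.00
G1 X6.21 Y23.98
G1 X0.00 Y23.98
G1 X0.00 Y0.00
M2 ; end

The solid is a rectangular box, roughly 6.21 × 24 mm footprint and 12.5 mm tall. Slicing at Δz = 2.09 mm — 6 equal slices spanning the solid's height, so layer i sits at z = i·h/6 — gives 6 non-empty perimeters. Each is a 4-segment closed polygon; G0 lifts to the layer z and rapids to the start vertex, then G1 traces the edges.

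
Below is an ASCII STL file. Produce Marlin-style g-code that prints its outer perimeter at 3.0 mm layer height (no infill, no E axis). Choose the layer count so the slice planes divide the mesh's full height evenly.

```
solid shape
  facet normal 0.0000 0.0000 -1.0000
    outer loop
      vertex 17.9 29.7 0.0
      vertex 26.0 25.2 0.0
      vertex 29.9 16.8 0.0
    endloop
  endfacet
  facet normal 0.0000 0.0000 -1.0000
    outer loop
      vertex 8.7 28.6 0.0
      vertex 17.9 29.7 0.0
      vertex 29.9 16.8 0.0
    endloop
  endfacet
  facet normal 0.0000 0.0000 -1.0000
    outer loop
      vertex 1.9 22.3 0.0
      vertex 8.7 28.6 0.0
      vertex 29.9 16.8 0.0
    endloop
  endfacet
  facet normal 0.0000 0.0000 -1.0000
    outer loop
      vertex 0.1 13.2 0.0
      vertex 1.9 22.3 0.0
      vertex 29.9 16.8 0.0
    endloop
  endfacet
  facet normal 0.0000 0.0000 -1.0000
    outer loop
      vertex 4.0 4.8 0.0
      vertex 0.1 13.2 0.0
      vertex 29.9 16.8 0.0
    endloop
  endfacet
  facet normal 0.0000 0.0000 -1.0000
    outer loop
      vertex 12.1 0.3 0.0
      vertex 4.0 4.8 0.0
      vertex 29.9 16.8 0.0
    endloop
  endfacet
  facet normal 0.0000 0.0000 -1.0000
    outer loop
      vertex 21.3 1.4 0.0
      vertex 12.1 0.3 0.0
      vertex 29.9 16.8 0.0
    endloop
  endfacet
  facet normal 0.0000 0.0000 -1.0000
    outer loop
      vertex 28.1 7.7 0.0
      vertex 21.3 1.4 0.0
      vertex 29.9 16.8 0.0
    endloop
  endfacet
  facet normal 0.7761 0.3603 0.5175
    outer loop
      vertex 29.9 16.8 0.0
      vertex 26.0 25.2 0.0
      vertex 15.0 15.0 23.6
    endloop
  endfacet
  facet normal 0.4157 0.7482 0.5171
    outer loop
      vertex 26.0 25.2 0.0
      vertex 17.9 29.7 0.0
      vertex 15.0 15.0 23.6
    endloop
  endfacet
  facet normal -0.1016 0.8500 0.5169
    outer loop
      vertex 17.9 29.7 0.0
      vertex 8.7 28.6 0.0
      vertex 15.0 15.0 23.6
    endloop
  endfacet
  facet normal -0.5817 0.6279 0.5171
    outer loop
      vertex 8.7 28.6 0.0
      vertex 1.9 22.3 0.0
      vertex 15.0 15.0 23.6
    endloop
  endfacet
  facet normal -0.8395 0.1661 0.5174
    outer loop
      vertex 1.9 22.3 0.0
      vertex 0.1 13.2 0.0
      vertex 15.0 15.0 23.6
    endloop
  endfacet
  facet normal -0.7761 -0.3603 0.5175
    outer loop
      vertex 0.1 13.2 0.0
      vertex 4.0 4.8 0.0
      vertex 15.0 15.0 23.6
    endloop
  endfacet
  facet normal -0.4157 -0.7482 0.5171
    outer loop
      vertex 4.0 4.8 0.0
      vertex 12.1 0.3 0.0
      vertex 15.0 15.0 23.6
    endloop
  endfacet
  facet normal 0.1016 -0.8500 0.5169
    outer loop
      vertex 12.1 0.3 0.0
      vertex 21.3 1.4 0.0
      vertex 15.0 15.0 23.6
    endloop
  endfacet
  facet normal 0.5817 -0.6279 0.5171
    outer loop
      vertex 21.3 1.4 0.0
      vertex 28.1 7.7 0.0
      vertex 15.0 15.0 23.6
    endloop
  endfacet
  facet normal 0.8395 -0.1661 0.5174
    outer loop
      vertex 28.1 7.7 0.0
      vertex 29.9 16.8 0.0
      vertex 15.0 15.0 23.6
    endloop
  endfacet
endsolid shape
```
; perimeter-only toolpath
G21 ; units = mm
G90 ; absolute positioning
G28 ; home
; layer 1
G0 Z3.0
G0 X28.0 Y16.6
G1 X24.6 Y23.9
G1 X17.5 Y27.9
G1 X9.5 Y26.9
G1 X3.5 Y21.4
G1 X2.0 Y13.4
G1 X5.4 Y6.1
G1 X12.5 Y2.1
G1 X20.5 Y3.1
G1 X26.5 Y8.6
G1 X28.0 Y16.6
; layer 2
G0 Z5.9
G0 X26.2 Y16.4
G1 X23.2 Y22.6
G1 X17.2 Y26.0
G1 X10.3 Y25.2
G1 X5.2 Y20.5
G1 X3.8 Y13.6
G1 X6.8 Y7.3
G1 X12.8 Y4.0
G1 X19.7 Y4.8
G1 X24.8 Y9.5
G1 X26.2 Y16.4
; layer 3
G0 Z8.9
G0 X24.3 Y16.1
G1 X21.9 Y21.4
G1 X16.8 Y24.2
G1 X11.1 Y23.5
G1 X6.8 Y19.6
G1 X5.7 Y13.9
G1 X8.1 Y8.6
G1 X13.2 Y5.8
G1 X18.9 Y6.5
G1 X23.2 Y10.4
G1 X24.3 Y16.1
; layer 4
G0 Z11.8
G0 X22.4 Y15.9
G1 X20.5 Y20.1
G1 X16.4 Y22.4
G1 X11.8 Y21.8
G1 X8.4 Y18.6
G1 X7.5 Y14.1
G1 X9.5 Y9.9
G1 X13.6 Y7.7
G1 X18.1 Y8.2
G1 X21.6 Y11.3
G1 X22.4 Y15.9
; layer 5
G0 Z14.8
G0 X20.6 Y15.7
G1 X19.1 Y18.8
G1 X16.1 Y20.5
G1 X12.6 Y20.1
G1 X10.1 Y17.7
G1 X9.4 Y14.3
G1 X10.9 Y11.2
G1 X13.9 Y9.5
G1 X17.4 Y9.9
G1 X19.9 Y12.3
G1 X20.6 Y15.7
; layer 6
G0 Z17.7
G0 X18.7 Y15.4
G1 X17.8 Y17.5
G1 X15.7 Y18.7
G1 X13.4 Y18.4
G1 X11.7 Y16.8
G1 X11.3 Y14.6
G1 X12.3 Y12.5
G1 X14.3 Y11.3
G1 X16.6 Y11.6
G1 X18.3 Y13.2
G1 X18.7 Y15.4
; layer 7
G0 Z20.7
G0 X16.9 Y15.2
G1 X16.4 Y16.3
G1 X15.4 Y16.8
G1 X14.2 Y16.7
G1 X13.4 Y15.9
G1 X13.1 Y14.8
G1 X13.6 Y13.7
G1 X14.6 Y13.2
G1 X15.8 Y13.3
G1 X16.6 Y14.1
G1 X16.9 Y15.2
M2 ; end

The solid is a regular 10-sided pyramid, base circumscribed radius ≈ 15 mm, apex at z ≈ 23.6 mm. Slicing at Δz = 3.0 mm — 8 equal slices spanning the solid's height, so layer i sits at z = i·h/8 — gives 7 non-empty perimeters. Each is a 10-segment closed polygon; G0 lifts to the layer z and rapids to the start vertex, then G1 traces the edges. The cross-section shrinks linearly with z (the slice at the apex is degenerate and omitted).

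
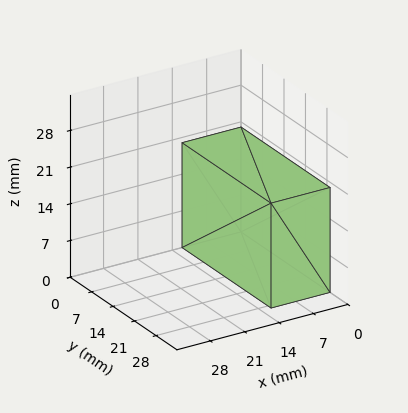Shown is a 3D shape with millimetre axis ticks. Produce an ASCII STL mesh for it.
Reading the render: the shape is a rectangular box, roughly 12 × 29 mm footprint and 20 mm tall (dimensions read to the nearest mm from the axis ticks). For the STL, each face is triangulated and given an outward normal.

solid part
  facet normal 0.0000 0.0000 -1.0000
    outer loop
      vertex 12.00 29.00 0.00
      vertex 12.00 0.00 0.00
      vertex 0.00 0.00 0.00
    endloop
  endfacet
  facet normal 0.0000 0.0000 -1.0000
    outer loop
      vertex 0.00 29.00 0.00
      vertex 12.00 29.00 0.00
      vertex 0.00 0.00 0.00
    endloop
  endfacet
  facet normal 0.0000 0.0000 1.0000
    outer loop
      vertex 0.00 0.00 20.00
      vertex 12.00 0.00 20.00
      vertex 12.00 29.00 20.00
    endloop
  endfacet
  facet normal 0.0000 0.0000 1.0000
    outer loop
      vertex 0.00 0.00 20.00
      vertex 12.00 29.00 20.00
      vertex 0.00 29.00 20.00
    endloop
  endfacet
  facet normal 0.0000 -1.0000 0.0000
    outer loop
      vertex 0.00 0.00 0.00
      vertex 12.00 0.00 0.00
      vertex 12.00 0.00 20.00
    endloop
  endfacet
  facet normal 0.0000 -1.0000 0.0000
    outer loop
      vertex 0.00 0.00 0.00
      vertex 12.00 0.00 20.00
      vertex 0.00 0.00 20.00
    endloop
  endfacet
  facet normal 0.0000 1.0000 0.0000
    outer loop
      vertex 12.00 29.00 20.00
      vertex 12.00 29.00 0.00
      vertex 0.00 29.00 0.00
    endloop
  endfacet
  facet normal 0.0000 1.0000 0.0000
    outer loop
      vertex 0.00 29.00 20.00
      vertex 12.00 29.00 20.00
      vertex 0.00 29.00 0.00
    endloop
  endfacet
  facet normal -1.0000 0.0000 0.0000
    outer loop
      vertex 0.00 29.00 20.00
      vertex 0.00 29.00 0.00
      vertex 0.00 0.00 0.00
    endloop
  endfacet
  facet normal -1.0000 0.0000 0.0000
    outer loop
      vertex 0.00 0.00 20.00
      vertex 0.00 29.00 20.00
      vertex 0.00 0.00 0.00
    endloop
  endfacet
  facet normal 1.0000 0.0000 0.0000
    outer loop
      vertex 12.00 0.00 0.00
      vertex 12.00 29.00 0.00
      vertex 12.00 29.00 20.00
    endloop
  endfacet
  facet normal 1.0000 0.0000 0.0000
    outer loop
      vertex 12.00 0.00 0.00
      vertex 12.00 29.00 20.00
      vertex 12.00 0.00 20.00
    endloop
  endfacet
endsolid part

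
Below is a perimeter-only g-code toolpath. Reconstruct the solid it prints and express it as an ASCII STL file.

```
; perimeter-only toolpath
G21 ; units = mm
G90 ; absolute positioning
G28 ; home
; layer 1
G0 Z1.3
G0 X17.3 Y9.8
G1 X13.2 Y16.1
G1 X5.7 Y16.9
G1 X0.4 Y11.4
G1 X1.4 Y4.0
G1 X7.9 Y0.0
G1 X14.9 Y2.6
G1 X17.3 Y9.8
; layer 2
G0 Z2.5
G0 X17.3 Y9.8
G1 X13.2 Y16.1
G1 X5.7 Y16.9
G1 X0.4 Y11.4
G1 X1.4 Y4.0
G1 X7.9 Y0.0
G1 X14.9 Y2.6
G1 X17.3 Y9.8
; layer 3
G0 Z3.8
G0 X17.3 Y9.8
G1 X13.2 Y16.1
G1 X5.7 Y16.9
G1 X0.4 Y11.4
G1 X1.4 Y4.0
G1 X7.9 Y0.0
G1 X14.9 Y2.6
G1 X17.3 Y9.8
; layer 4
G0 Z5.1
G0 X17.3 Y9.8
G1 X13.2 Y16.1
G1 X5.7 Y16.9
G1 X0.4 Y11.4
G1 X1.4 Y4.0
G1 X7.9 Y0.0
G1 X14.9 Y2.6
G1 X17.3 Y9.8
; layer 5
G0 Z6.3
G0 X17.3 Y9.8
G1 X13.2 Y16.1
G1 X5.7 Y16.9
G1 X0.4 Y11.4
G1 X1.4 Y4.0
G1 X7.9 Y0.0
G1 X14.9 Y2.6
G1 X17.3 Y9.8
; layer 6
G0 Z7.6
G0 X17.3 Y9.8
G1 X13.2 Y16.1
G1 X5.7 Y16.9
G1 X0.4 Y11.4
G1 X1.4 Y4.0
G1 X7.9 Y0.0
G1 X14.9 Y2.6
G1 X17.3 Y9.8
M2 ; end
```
solid part
  facet normal 0.0000 0.0000 -1.0000
    outer loop
      vertex 5.7 16.9 0.0
      vertex 13.2 16.1 0.0
      vertex 17.3 9.8 0.0
    endloop
  endfacet
  facet normal 0.0000 0.0000 -1.0000
    outer loop
      vertex 0.4 11.4 0.0
      vertex 5.7 16.9 0.0
      vertex 17.3 9.8 0.0
    endloop
  endfacet
  facet normal 0.0000 0.0000 -1.0000
    outer loop
      vertex 1.4 4.0 0.0
      vertex 0.4 11.4 0.0
      vertex 17.3 9.8 0.0
    endloop
  endfacet
  facet normal 0.0000 0.0000 -1.0000
    outer loop
      vertex 7.9 0.0 0.0
      vertex 1.4 4.0 0.0
      vertex 17.3 9.8 0.0
    endloop
  endfacet
  facet normal 0.0000 0.0000 -1.0000
    outer loop
      vertex 14.9 2.6 0.0
      vertex 7.9 0.0 0.0
      vertex 17.3 9.8 0.0
    endloop
  endfacet
  facet normal 0.0000 0.0000 1.0000
    outer loop
      vertex 17.3 9.8 7.6
      vertex 13.2 16.1 7.6
      vertex 5.7 16.9 7.6
    endloop
  endfacet
  facet normal 0.0000 0.0000 1.0000
    outer loop
      vertex 17.3 9.8 7.6
      vertex 5.7 16.9 7.6
      vertex 0.4 11.4 7.6
    endloop
  endfacet
  facet normal 0.0000 0.0000 1.0000
    outer loop
      vertex 17.3 9.8 7.6
      vertex 0.4 11.4 7.6
      vertex 1.4 4.0 7.6
    endloop
  endfacet
  facet normal 0.0000 0.0000 1.0000
    outer loop
      vertex 17.3 9.8 7.6
      vertex 1.4 4.0 7.6
      vertex 7.9 0.0 7.6
    endloop
  endfacet
  facet normal 0.0000 0.0000 1.0000
    outer loop
      vertex 17.3 9.8 7.6
      vertex 7.9 0.0 7.6
      vertex 14.9 2.6 7.6
    endloop
  endfacet
  facet normal 0.8381 0.5455 0.0000
    outer loop
      vertex 17.3 9.8 0.0
      vertex 13.2 16.1 0.0
      vertex 13.2 16.1 7.6
    endloop
  endfacet
  facet normal 0.8381 0.5455 0.0000
    outer loop
      vertex 17.3 9.8 0.0
      vertex 13.2 16.1 7.6
      vertex 17.3 9.8 7.6
    endloop
  endfacet
  facet normal 0.1061 0.9944 0.0000
    outer loop
      vertex 13.2 16.1 0.0
      vertex 5.7 16.9 0.0
      vertex 5.7 16.9 7.6
    endloop
  endfacet
  facet normal 0.1061 0.9944 0.0000
    outer loop
      vertex 13.2 16.1 0.0
      vertex 5.7 16.9 7.6
      vertex 13.2 16.1 7.6
    endloop
  endfacet
  facet normal -0.7201 0.6939 0.0000
    outer loop
      vertex 5.7 16.9 0.0
      vertex 0.4 11.4 0.0
      vertex 0.4 11.4 7.6
    endloop
  endfacet
  facet normal -0.7201 0.6939 0.0000
    outer loop
      vertex 5.7 16.9 0.0
      vertex 0.4 11.4 7.6
      vertex 5.7 16.9 7.6
    endloop
  endfacet
  facet normal -0.9910 -0.1339 0.0000
    outer loop
      vertex 0.4 11.4 0.0
      vertex 1.4 4.0 0.0
      vertex 1.4 4.0 7.6
    endloop
  endfacet
  facet normal -0.9910 -0.1339 0.0000
    outer loop
      vertex 0.4 11.4 0.0
      vertex 1.4 4.0 7.6
      vertex 0.4 11.4 7.6
    endloop
  endfacet
  facet normal -0.5241 -0.8517 0.0000
    outer loop
      vertex 1.4 4.0 0.0
      vertex 7.9 0.0 0.0
      vertex 7.9 0.0 7.6
    endloop
  endfacet
  facet normal -0.5241 -0.8517 0.0000
    outer loop
      vertex 1.4 4.0 0.0
      vertex 7.9 0.0 7.6
      vertex 1.4 4.0 7.6
    endloop
  endfacet
  facet normal 0.3482 -0.9374 0.0000
    outer loop
      vertex 7.9 0.0 0.0
      vertex 14.9 2.6 0.0
      vertex 14.9 2.6 7.6
    endloop
  endfacet
  facet normal 0.3482 -0.9374 0.0000
    outer loop
      vertex 7.9 0.0 0.0
      vertex 14.9 2.6 7.6
      vertex 7.9 0.0 7.6
    endloop
  endfacet
  facet normal 0.9487 -0.3162 0.0000
    outer loop
      vertex 14.9 2.6 0.0
      vertex 17.3 9.8 0.0
      vertex 17.3 9.8 7.6
    endloop
  endfacet
  facet normal 0.9487 -0.3162 0.0000
    outer loop
      vertex 14.9 2.6 0.0
      vertex 17.3 9.8 7.6
      vertex 14.9 2.6 7.6
    endloop
  endfacet
endsolid part

The G0 Z moves step by Δz≈1.3 mm. Every layer's G1 loop is the same polygon, so the solid is a straight extrusion of it from z=0 to z≈7.6. Closing with flat bottom and top caps and triangulating gives 24 facets — a regular 7-sided prism (a cylinder approximated with 7 flat sides), circumscribed radius ≈ 8.7 mm, height ≈ 7.6 mm.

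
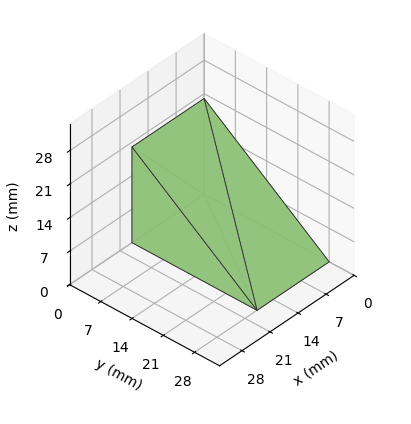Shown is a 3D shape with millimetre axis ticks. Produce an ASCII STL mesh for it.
Reading the render: the shape is a wedge (ramp): 18 × 28 mm base, rising to 20 mm along the y=0 edge and sloping linearly to z=0 at y=28 (dimensions read to the nearest mm from the axis ticks). For the STL, each face is triangulated and given an outward normal.

solid part
  facet normal 0.0000 0.0000 -1.0000
    outer loop
      vertex 18.000 28.000 0.000
      vertex 18.000 0.000 0.000
      vertex 0.000 0.000 0.000
    endloop
  endfacet
  facet normal 0.0000 0.0000 -1.0000
    outer loop
      vertex 0.000 28.000 0.000
      vertex 18.000 28.000 0.000
      vertex 0.000 0.000 0.000
    endloop
  endfacet
  facet normal 0.0000 -1.0000 0.0000
    outer loop
      vertex 0.000 0.000 0.000
      vertex 18.000 0.000 0.000
      vertex 18.000 0.000 20.000
    endloop
  endfacet
  facet normal 0.0000 -1.0000 0.0000
    outer loop
      vertex 0.000 0.000 0.000
      vertex 18.000 0.000 20.000
      vertex 0.000 0.000 20.000
    endloop
  endfacet
  facet normal 0.0000 0.5812 0.8137
    outer loop
      vertex 0.000 0.000 20.000
      vertex 18.000 0.000 20.000
      vertex 18.000 28.000 0.000
    endloop
  endfacet
  facet normal 0.0000 0.5812 0.8137
    outer loop
      vertex 0.000 0.000 20.000
      vertex 18.000 28.000 0.000
      vertex 0.000 28.000 0.000
    endloop
  endfacet
  facet normal -1.0000 0.0000 0.0000
    outer loop
      vertex 0.000 0.000 20.000
      vertex 0.000 28.000 0.000
      vertex 0.000 0.000 0.000
    endloop
  endfacet
  facet normal 1.0000 0.0000 0.0000
    outer loop
      vertex 18.000 0.000 0.000
      vertex 18.000 28.000 0.000
      vertex 18.000 0.000 20.000
    endloop
  endfacet
endsolid part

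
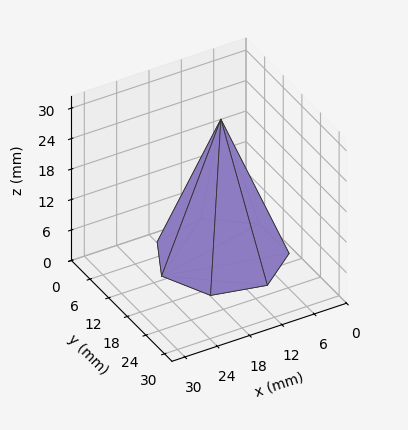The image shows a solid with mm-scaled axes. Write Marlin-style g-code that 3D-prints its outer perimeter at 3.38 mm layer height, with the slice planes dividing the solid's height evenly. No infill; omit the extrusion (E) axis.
Reading the render: the shape is a regular 7-sided pyramid, base circumscribed radius ≈ 11 mm, apex at z ≈ 27 mm (dimensions read to the nearest mm from the axis ticks). For the g-code, the solid's height is divided into equal slices at the stated Δz and each level perimeter traced with G1 moves after a G0 lift.

; perimeter-only toolpath
G21 ; units = mm
G90 ; absolute positioning
G28 ; home
; layer 1
G0 Z3.38
G0 X20.62 Y11.00
G1 X17.00 Y18.53
G1 X8.86 Y20.38
G1 X2.33 Y15.17
G1 X2.33 Y6.83
G1 X8.86 Y1.62
G1 X17.00 Y3.48
G1 X20.62 Y11.00
; layer 2
G0 Z6.75
G0 X19.25 Y11.00
G1 X16.14 Y17.45
G1 X9.16 Y19.04
G1 X3.57 Y14.58
G1 X3.57 Y7.42
G1 X9.16 Y2.96
G1 X16.14 Y4.55
G1 X19.25 Y11.00
; layer 3
G0 Z10.12
G0 X17.88 Y11.00
G1 X15.29 Y16.38
G1 X9.47 Y17.70
G1 X4.81 Y13.98
G1 X4.81 Y8.02
G1 X9.47 Y4.30
G1 X15.29 Y5.62
G1 X17.88 Y11.00
; layer 4
G0 Z13.50
G0 X16.50 Y11.00
G1 X14.43 Y15.30
G1 X9.78 Y16.36
G1 X6.04 Y13.38
G1 X6.04 Y8.62
G1 X9.78 Y5.64
G1 X14.43 Y6.70
G1 X16.50 Y11.00
; layer 5
G0 Z16.88
G0 X15.12 Y11.00
G1 X13.57 Y14.23
G1 X10.08 Y15.02
G1 X7.28 Y12.79
G1 X7.28 Y9.21
G1 X10.08 Y6.98
G1 X13.57 Y7.78
G1 X15.12 Y11.00
; layer 6
G0 Z20.25
G0 X13.75 Y11.00
G1 X12.71 Y13.15
G1 X10.39 Y13.68
G1 X8.52 Y12.19
G1 X8.52 Y9.81
G1 X10.39 Y8.32
G1 X12.71 Y8.85
G1 X13.75 Y11.00
; layer 7
G0 Z23.62
G0 X12.38 Y11.00
G1 X11.86 Y12.07
G1 X10.69 Y12.34
G1 X9.76 Y11.60
G1 X9.76 Y10.40
G1 X10.69 Y9.66
G1 X11.86 Y9.93
G1 X12.38 Y11.00
M2 ; end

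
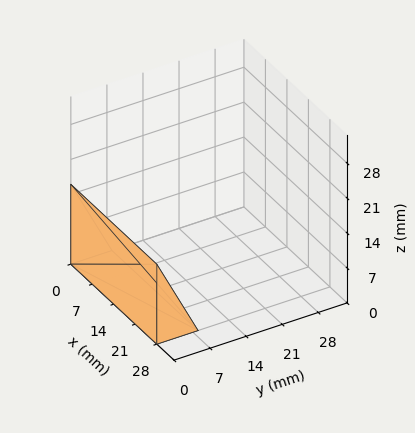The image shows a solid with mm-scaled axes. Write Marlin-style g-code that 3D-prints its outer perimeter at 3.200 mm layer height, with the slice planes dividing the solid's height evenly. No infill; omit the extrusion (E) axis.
Reading the render: the shape is a wedge (ramp): 28 × 8 mm base, rising to 16 mm along the y=0 edge and sloping linearly to z=0 at y=8 (dimensions read to the nearest mm from the axis ticks). For the g-code, the solid's height is divided into equal slices at the stated Δz and each level perimeter traced with G1 moves after a G0 lift.

; perimeter-only toolpath
G21 ; units = mm
G90 ; absolute positioning
G28 ; home
; layer 1
G0 Z3.200
G0 X0.000 Y0.000
G1 X28.000 Y0.000
G1 X28.000 Y6.400
G1 X0.000 Y6.400
G1 X0.000 Y0.000
; layer 2
G0 Z6.400
G0 X0.000 Y0.000
G1 X28.000 Y0.000
G1 X28.000 Y4.800
G1 X0.000 Y4.800
G1 X0.000 Y0.000
; layer 3
G0 Z9.600
G0 X0.000 Y0.000
G1 X28.000 Y0.000
G1 X28.000 Y3.200
G1 X0.000 Y3.200
G1 X0.000 Y0.000
; layer 4
G0 Z12.800
G0 X0.000 Y0.000
G1 X28.000 Y0.000
G1 X28.000 Y1.600
G1 X0.000 Y1.600
G1 X0.000 Y0.000
M2 ; end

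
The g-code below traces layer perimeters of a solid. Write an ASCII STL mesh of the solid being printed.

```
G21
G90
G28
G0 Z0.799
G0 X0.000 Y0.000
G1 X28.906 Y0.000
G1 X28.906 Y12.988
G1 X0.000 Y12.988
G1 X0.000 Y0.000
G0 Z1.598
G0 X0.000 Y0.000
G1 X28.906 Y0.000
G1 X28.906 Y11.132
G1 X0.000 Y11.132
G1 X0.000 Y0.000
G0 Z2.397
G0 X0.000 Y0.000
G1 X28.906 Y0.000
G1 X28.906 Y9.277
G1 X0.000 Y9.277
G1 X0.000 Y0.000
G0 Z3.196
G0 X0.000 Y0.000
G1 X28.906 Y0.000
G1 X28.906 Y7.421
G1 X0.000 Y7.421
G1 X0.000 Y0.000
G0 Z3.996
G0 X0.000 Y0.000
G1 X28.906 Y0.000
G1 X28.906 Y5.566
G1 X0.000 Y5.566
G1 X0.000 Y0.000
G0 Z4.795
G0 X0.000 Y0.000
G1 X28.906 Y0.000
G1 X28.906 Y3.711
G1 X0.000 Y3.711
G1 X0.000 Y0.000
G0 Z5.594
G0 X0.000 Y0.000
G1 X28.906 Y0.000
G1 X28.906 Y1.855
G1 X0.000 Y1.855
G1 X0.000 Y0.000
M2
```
solid part
  facet normal 0.0000 0.0000 -1.0000
    outer loop
      vertex 28.906 14.843 0.000
      vertex 28.906 0.000 0.000
      vertex 0.000 0.000 0.000
    endloop
  endfacet
  facet normal 0.0000 0.0000 -1.0000
    outer loop
      vertex 0.000 14.843 0.000
      vertex 28.906 14.843 0.000
      vertex 0.000 0.000 0.000
    endloop
  endfacet
  facet normal 0.0000 -1.0000 0.0000
    outer loop
      vertex 0.000 0.000 0.000
      vertex 28.906 0.000 0.000
      vertex 28.906 0.000 6.393
    endloop
  endfacet
  facet normal 0.0000 -1.0000 0.0000
    outer loop
      vertex 0.000 0.000 0.000
      vertex 28.906 0.000 6.393
      vertex 0.000 0.000 6.393
    endloop
  endfacet
  facet normal 0.0000 0.3956 0.9184
    outer loop
      vertex 0.000 0.000 6.393
      vertex 28.906 0.000 6.393
      vertex 28.906 14.843 0.000
    endloop
  endfacet
  facet normal 0.0000 0.3956 0.9184
    outer loop
      vertex 0.000 0.000 6.393
      vertex 28.906 14.843 0.000
      vertex 0.000 14.843 0.000
    endloop
  endfacet
  facet normal -1.0000 0.0000 0.0000
    outer loop
      vertex 0.000 0.000 6.393
      vertex 0.000 14.843 0.000
      vertex 0.000 0.000 0.000
    endloop
  endfacet
  facet normal 1.0000 0.0000 0.0000
    outer loop
      vertex 28.906 0.000 0.000
      vertex 28.906 14.843 0.000
      vertex 28.906 0.000 6.393
    endloop
  endfacet
endsolid part

The G0 Z moves step by Δz≈0.799 mm. The G1 loops shrink linearly with z, so the solid tapers from its base footprint up to z≈6.39. Closing with a flat bottom cap and the tapered top and triangulating gives 8 facets — a wedge (ramp): 28.9 × 14.8 mm base, rising to 6.39 mm along the y=0 edge and sloping linearly to z=0 at y=14.8.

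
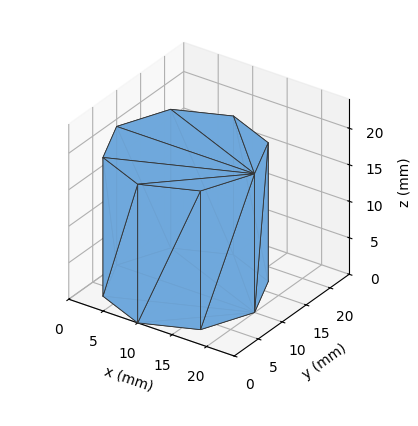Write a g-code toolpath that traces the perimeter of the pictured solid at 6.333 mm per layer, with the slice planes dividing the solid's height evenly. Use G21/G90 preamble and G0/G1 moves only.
Reading the render: the shape is a regular 8-sided prism (a cylinder approximated with 8 flat sides), circumscribed radius ≈ 10 mm, height ≈ 19 mm (dimensions read to the nearest mm from the axis ticks). For the g-code, the solid's height is divided into equal slices at the stated Δz and each level perimeter traced with G1 moves after a G0 lift.

; perimeter-only toolpath
G21 ; units = mm
G90 ; absolute positioning
G28 ; home
; layer 1
G0 Z6.333
G0 X20.000 Y10.000
G1 X17.071 Y17.071
G1 X10.000 Y20.000
G1 X2.929 Y17.071
G1 X0.000 Y10.000
G1 X2.929 Y2.929
G1 X10.000 Y0.000
G1 X17.071 Y2.929
G1 X20.000 Y10.000
; layer 2
G0 Z12.667
G0 X20.000 Y10.000
G1 X17.071 Y17.071
G1 X10.000 Y20.000
G1 X2.929 Y17.071
G1 X0.000 Y10.000
G1 X2.929 Y2.929
G1 X10.000 Y0.000
G1 X17.071 Y2.929
G1 X20.000 Y10.000
; layer 3
G0 Z19.000
G0 X20.000 Y10.000
G1 X17.071 Y17.071
G1 X10.000 Y20.000
G1 X2.929 Y17.071
G1 X0.000 Y10.000
G1 X2.929 Y2.929
G1 X10.000 Y0.000
G1 X17.071 Y2.929
G1 X20.000 Y10.000
M2 ; end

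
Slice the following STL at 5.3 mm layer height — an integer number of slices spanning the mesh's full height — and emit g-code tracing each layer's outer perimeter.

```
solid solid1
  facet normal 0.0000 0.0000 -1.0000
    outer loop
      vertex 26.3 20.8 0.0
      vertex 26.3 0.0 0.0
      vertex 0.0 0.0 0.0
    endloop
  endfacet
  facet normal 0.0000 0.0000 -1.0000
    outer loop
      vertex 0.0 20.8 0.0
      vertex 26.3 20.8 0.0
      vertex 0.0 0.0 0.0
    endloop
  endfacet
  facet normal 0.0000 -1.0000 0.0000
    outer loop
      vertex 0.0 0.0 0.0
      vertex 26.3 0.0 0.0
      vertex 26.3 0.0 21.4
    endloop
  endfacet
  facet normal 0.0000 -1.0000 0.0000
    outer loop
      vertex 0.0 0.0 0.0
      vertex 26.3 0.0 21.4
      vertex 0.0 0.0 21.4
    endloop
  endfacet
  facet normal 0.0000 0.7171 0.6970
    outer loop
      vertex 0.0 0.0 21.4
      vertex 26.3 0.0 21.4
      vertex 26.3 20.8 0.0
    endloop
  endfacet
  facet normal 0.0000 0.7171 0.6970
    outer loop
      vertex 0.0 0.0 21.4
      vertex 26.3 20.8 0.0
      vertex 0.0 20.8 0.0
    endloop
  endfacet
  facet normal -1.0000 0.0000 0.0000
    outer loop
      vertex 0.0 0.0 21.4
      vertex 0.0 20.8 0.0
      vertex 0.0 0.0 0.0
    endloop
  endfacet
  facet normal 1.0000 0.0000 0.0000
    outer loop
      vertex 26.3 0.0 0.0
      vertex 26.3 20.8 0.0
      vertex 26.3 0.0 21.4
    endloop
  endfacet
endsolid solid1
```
; perimeter-only toolpath
G21 ; units = mm
G90 ; absolute positioning
G28 ; home
; layer 1
G0 Z5.3
G0 X0.0 Y0.0
G1 X26.3 Y0.0
G1 X26.3 Y15.6
G1 X0.0 Y15.6
G1 X0.0 Y0.0
; layer 2
G0 Z10.7
G0 X0.0 Y0.0
G1 X26.3 Y0.0
G1 X26.3 Y10.4
G1 X0.0 Y10.4
G1 X0.0 Y0.0
; layer 3
G0 Z16.0
G0 X0.0 Y0.0
G1 X26.3 Y0.0
G1 X26.3 Y5.2
G1 X0.0 Y5.2
G1 X0.0 Y0.0
M2 ; end

The solid is a wedge (ramp): 26.3 × 20.8 mm base, rising to 21.4 mm along the y=0 edge and sloping linearly to z=0 at y=20.8. Slicing at Δz = 5.3 mm — 4 equal slices spanning the solid's height, so layer i sits at z = i·h/4 — gives 3 non-empty perimeters. Each is a 4-segment closed polygon; G0 lifts to the layer z and rapids to the start vertex, then G1 traces the edges. The cross-section shrinks linearly with z (the slice at the apex is degenerate and omitted).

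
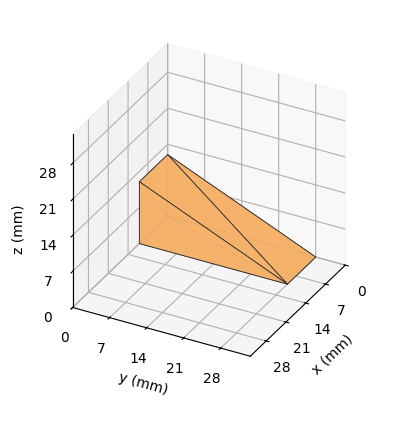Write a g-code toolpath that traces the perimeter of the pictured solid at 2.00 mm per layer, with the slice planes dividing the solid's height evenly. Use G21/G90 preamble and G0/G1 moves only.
Reading the render: the shape is a wedge (ramp): 10 × 28 mm base, rising to 12 mm along the y=0 edge and sloping linearly to z=0 at y=28 (dimensions read to the nearest mm from the axis ticks). For the g-code, the solid's height is divided into equal slices at the stated Δz and each level perimeter traced with G1 moves after a G0 lift.

; perimeter-only toolpath
G21 ; units = mm
G90 ; absolute positioning
G28 ; home
; layer 1
G0 Z2.00
G0 X0.00 Y0.00
G1 X10.00 Y0.00
G1 X10.00 Y23.33
G1 X0.00 Y23.33
G1 X0.00 Y0.00
; layer 2
G0 Z4.00
G0 X0.00 Y0.00
G1 X10.00 Y0.00
G1 X10.00 Y18.67
G1 X0.00 Y18.67
G1 X0.00 Y0.00
; layer 3
G0 Z6.00
G0 X0.00 Y0.00
G1 X10.00 Y0.00
G1 X10.00 Y14.00
G1 X0.00 Y14.00
G1 X0.00 Y0.00
; layer 4
G0 Z8.00
G0 X0.00 Y0.00
G1 X10.00 Y0.00
G1 X10.00 Y9.33
G1 X0.00 Y9.33
G1 X0.00 Y0.00
; layer 5
G0 Z10.00
G0 X0.00 Y0.00
G1 X10.00 Y0.00
G1 X10.00 Y4.67
G1 X0.00 Y4.67
G1 X0.00 Y0.00
M2 ; end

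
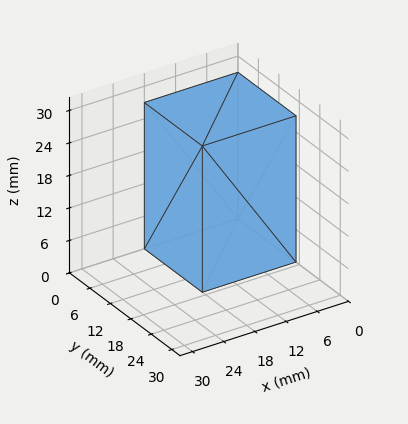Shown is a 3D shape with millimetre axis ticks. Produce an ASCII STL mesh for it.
Reading the render: the shape is a rectangular box, roughly 18 × 17 mm footprint and 27 mm tall (dimensions read to the nearest mm from the axis ticks). For the STL, each face is triangulated and given an outward normal.

solid part
  facet normal 0.0000 0.0000 -1.0000
    outer loop
      vertex 18.000 17.000 0.000
      vertex 18.000 0.000 0.000
      vertex 0.000 0.000 0.000
    endloop
  endfacet
  facet normal 0.0000 0.0000 -1.0000
    outer loop
      vertex 0.000 17.000 0.000
      vertex 18.000 17.000 0.000
      vertex 0.000 0.000 0.000
    endloop
  endfacet
  facet normal 0.0000 0.0000 1.0000
    outer loop
      vertex 0.000 0.000 27.000
      vertex 18.000 0.000 27.000
      vertex 18.000 17.000 27.000
    endloop
  endfacet
  facet normal 0.0000 0.0000 1.0000
    outer loop
      vertex 0.000 0.000 27.000
      vertex 18.000 17.000 27.000
      vertex 0.000 17.000 27.000
    endloop
  endfacet
  facet normal 0.0000 -1.0000 0.0000
    outer loop
      vertex 0.000 0.000 0.000
      vertex 18.000 0.000 0.000
      vertex 18.000 0.000 27.000
    endloop
  endfacet
  facet normal 0.0000 -1.0000 0.0000
    outer loop
      vertex 0.000 0.000 0.000
      vertex 18.000 0.000 27.000
      vertex 0.000 0.000 27.000
    endloop
  endfacet
  facet normal 0.0000 1.0000 0.0000
    outer loop
      vertex 18.000 17.000 27.000
      vertex 18.000 17.000 0.000
      vertex 0.000 17.000 0.000
    endloop
  endfacet
  facet normal 0.0000 1.0000 0.0000
    outer loop
      vertex 0.000 17.000 27.000
      vertex 18.000 17.000 27.000
      vertex 0.000 17.000 0.000
    endloop
  endfacet
  facet normal -1.0000 0.0000 0.0000
    outer loop
      vertex 0.000 17.000 27.000
      vertex 0.000 17.000 0.000
      vertex 0.000 0.000 0.000
    endloop
  endfacet
  facet normal -1.0000 0.0000 0.0000
    outer loop
      vertex 0.000 0.000 27.000
      vertex 0.000 17.000 27.000
      vertex 0.000 0.000 0.000
    endloop
  endfacet
  facet normal 1.0000 0.0000 0.0000
    outer loop
      vertex 18.000 0.000 0.000
      vertex 18.000 17.000 0.000
      vertex 18.000 17.000 27.000
    endloop
  endfacet
  facet normal 1.0000 0.0000 0.0000
    outer loop
      vertex 18.000 0.000 0.000
      vertex 18.000 17.000 27.000
      vertex 18.000 0.000 27.000
    endloop
  endfacet
endsolid part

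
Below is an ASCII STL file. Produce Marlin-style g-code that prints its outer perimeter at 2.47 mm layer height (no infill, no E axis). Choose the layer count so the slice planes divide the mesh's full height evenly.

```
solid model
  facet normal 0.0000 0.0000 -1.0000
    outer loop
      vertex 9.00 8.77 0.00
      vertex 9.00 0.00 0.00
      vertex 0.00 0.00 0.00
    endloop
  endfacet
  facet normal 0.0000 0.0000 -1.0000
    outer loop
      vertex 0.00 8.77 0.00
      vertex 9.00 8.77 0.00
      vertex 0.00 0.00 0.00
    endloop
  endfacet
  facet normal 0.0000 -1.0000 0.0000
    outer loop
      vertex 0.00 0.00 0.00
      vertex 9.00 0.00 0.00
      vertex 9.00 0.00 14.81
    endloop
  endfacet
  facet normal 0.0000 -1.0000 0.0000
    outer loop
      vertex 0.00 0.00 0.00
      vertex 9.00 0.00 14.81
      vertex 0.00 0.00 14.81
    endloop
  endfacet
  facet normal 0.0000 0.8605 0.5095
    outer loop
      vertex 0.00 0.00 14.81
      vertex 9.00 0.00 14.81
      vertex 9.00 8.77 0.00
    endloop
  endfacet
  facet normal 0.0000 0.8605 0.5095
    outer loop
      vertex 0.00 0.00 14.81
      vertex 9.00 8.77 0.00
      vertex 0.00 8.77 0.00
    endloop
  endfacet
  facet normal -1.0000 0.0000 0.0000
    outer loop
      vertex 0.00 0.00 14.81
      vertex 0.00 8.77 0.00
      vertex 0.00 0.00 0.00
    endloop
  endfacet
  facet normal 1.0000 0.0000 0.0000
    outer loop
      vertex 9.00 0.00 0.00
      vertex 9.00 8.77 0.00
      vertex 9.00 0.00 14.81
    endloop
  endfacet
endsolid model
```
; perimeter-only toolpath
G21 ; units = mm
G90 ; absolute positioning
G28 ; home
; layer 1
G0 Z2.47
G0 X0.00 Y0.00
G1 X9.00 Y0.00
G1 X9.00 Y7.31
G1 X0.00 Y7.31
G1 X0.00 Y0.00
; layer 2
G0 Z4.94
G0 X0.00 Y0.00
G1 X9.00 Y0.00
G1 X9.00 Y5.85
G1 X0.00 Y5.85
G1 X0.00 Y0.00
; layer 3
G0 Z7.40
G0 X0.00 Y0.00
G1 X9.00 Y0.00
G1 X9.00 Y4.38
G1 X0.00 Y4.38
G1 X0.00 Y0.00
; layer 4
G0 Z9.87
G0 X0.00 Y0.00
G1 X9.00 Y0.00
G1 X9.00 Y2.92
G1 X0.00 Y2.92
G1 X0.00 Y0.00
; layer 5
G0 Z12.34
G0 X0.00 Y0.00
G1 X9.00 Y0.00
G1 X9.00 Y1.46
G1 X0.00 Y1.46
G1 X0.00 Y0.00
M2 ; end

The solid is a wedge (ramp): 9 × 8.77 mm base, rising to 14.8 mm along the y=0 edge and sloping linearly to z=0 at y=8.77. Slicing at Δz = 2.47 mm — 6 equal slices spanning the solid's height, so layer i sits at z = i·h/6 — gives 5 non-empty perimeters. Each is a 4-segment closed polygon; G0 lifts to the layer z and rapids to the start vertex, then G1 traces the edges. The cross-section shrinks linearly with z (the slice at the apex is degenerate and omitted).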